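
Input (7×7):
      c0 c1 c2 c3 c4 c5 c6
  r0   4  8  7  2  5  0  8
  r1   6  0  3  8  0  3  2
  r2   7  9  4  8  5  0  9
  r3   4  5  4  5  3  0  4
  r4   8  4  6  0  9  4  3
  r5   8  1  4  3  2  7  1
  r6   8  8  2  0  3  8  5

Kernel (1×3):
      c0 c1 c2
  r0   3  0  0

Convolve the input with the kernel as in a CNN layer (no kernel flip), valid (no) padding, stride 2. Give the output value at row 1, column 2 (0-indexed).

The receptive field on the input at this output position is [5 0 9]. Elementwise product with the kernel and sum: 5·3.

15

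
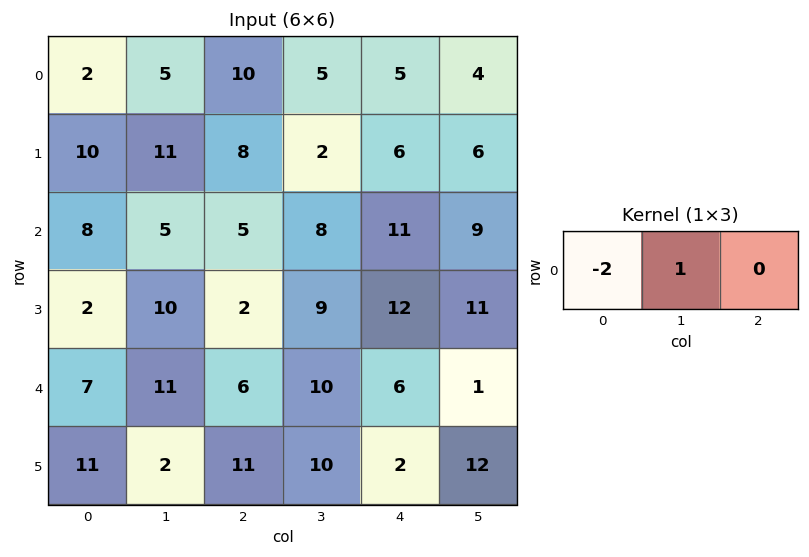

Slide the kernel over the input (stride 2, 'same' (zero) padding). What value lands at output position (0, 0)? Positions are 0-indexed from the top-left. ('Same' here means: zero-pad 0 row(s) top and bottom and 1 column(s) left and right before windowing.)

2

The receptive field on the zero-padded input at this output position is [0 2 5]. Elementwise product with the kernel and sum: 0·-2 + 2·1.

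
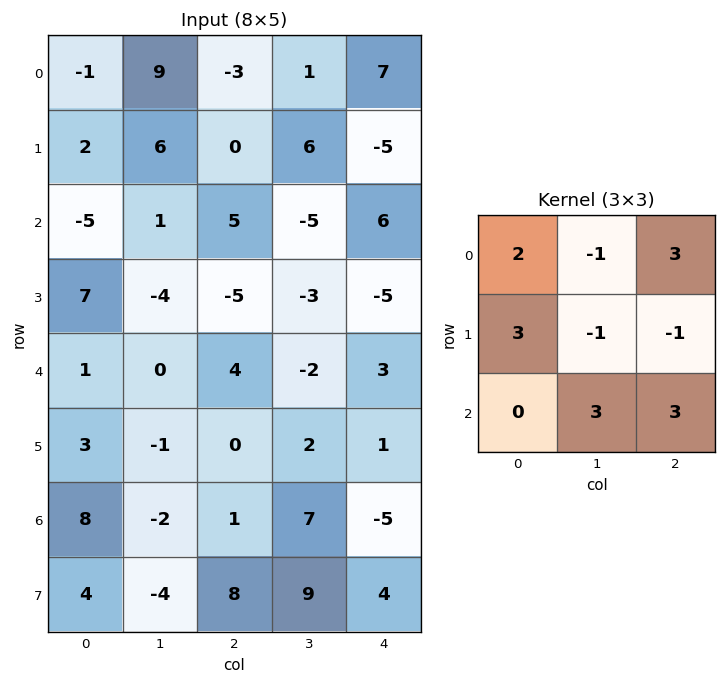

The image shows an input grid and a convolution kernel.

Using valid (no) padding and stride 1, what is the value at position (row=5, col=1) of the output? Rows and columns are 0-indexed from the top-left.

41

The receptive field on the input at this output position is [-1 0 2 / -2 1 7 / -4 8 9]. Elementwise product with the kernel and sum: -1·2 + 0·-1 + 2·3 + -2·3 + 1·-1 + 7·-1 + 8·3 + 9·3.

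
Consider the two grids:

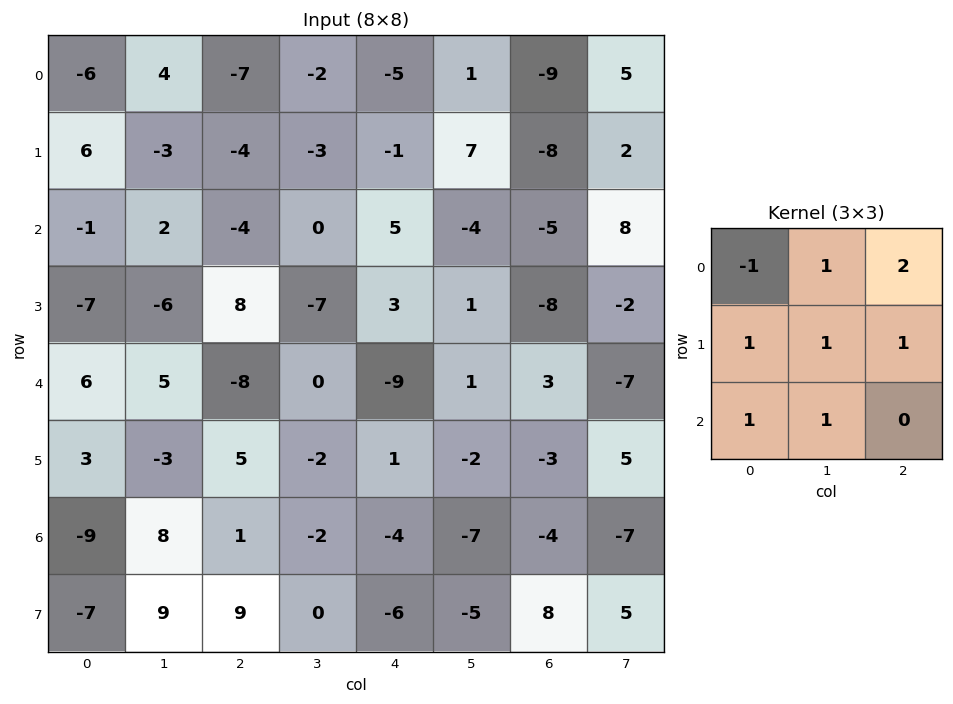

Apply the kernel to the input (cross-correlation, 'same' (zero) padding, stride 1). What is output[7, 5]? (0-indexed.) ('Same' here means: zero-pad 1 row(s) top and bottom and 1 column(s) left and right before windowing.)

The receptive field on the zero-padded input at this output position is [-4 -7 -4 / -6 -5 8 / 0 0 0]. Elementwise product with the kernel and sum: -4·-1 + -7·1 + -4·2 + -6·1 + -5·1 + 8·1 + 0·1 + 0·1.

-14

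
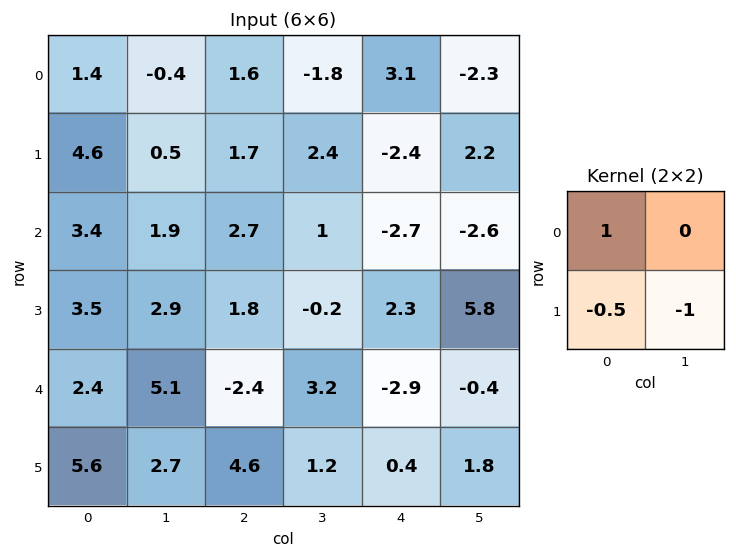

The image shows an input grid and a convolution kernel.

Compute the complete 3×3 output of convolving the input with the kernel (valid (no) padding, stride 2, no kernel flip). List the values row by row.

Output[0,0]: The receptive field on the input at this output position is [1.4 -0.4 / 4.6 0.5]. Elementwise product with the kernel and sum: 1.4·1 + 4.6·-0.5 + 0.5·-1.

-1.4 -1.65 2.1
-1.25 2 -9.65
-3.1 -5.9 -4.9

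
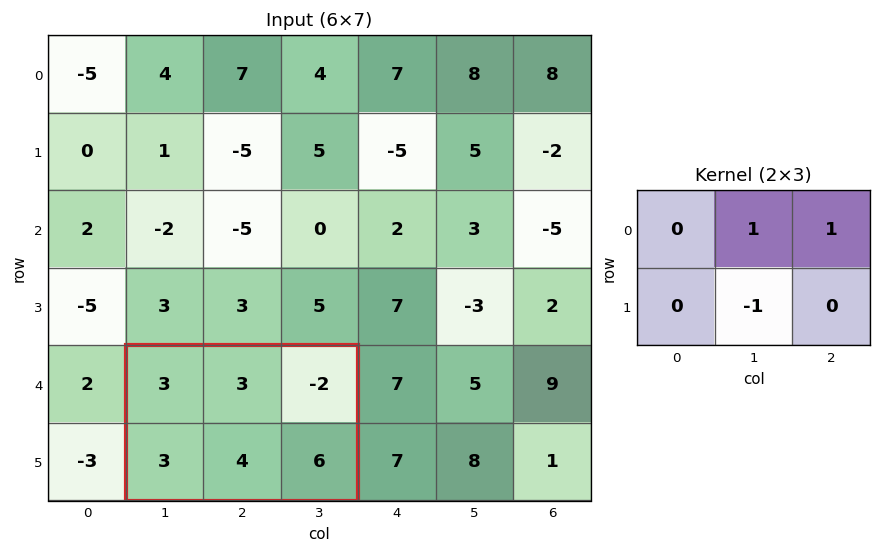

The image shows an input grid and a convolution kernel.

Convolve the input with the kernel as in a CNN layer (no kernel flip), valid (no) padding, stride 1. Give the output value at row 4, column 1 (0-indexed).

-3

The receptive field on the input at this output position is [3 3 -2 / 3 4 6]. Elementwise product with the kernel and sum: 3·1 + -2·1 + 4·-1.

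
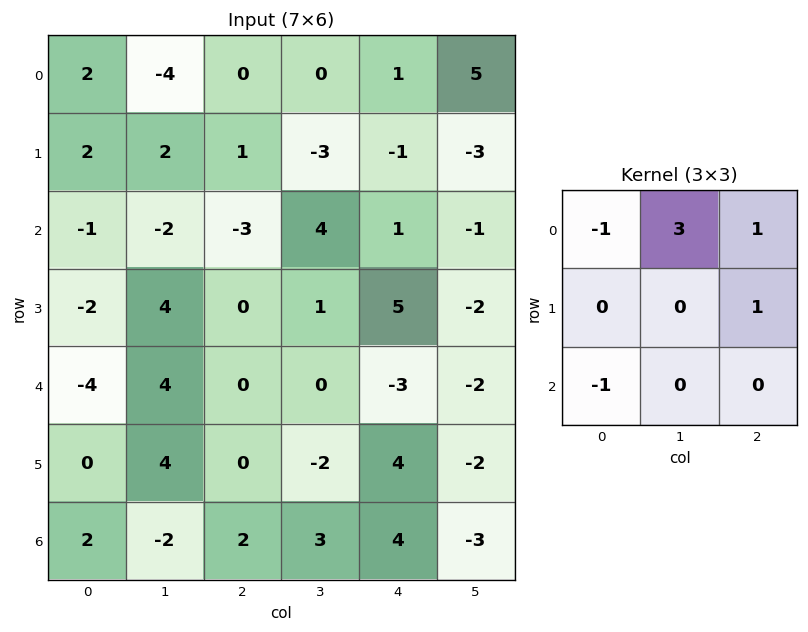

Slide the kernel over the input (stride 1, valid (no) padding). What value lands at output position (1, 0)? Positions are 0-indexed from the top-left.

4

The receptive field on the input at this output position is [2 2 1 / -1 -2 -3 / -2 4 0]. Elementwise product with the kernel and sum: 2·-1 + 2·3 + 1·1 + -3·1 + -2·-1.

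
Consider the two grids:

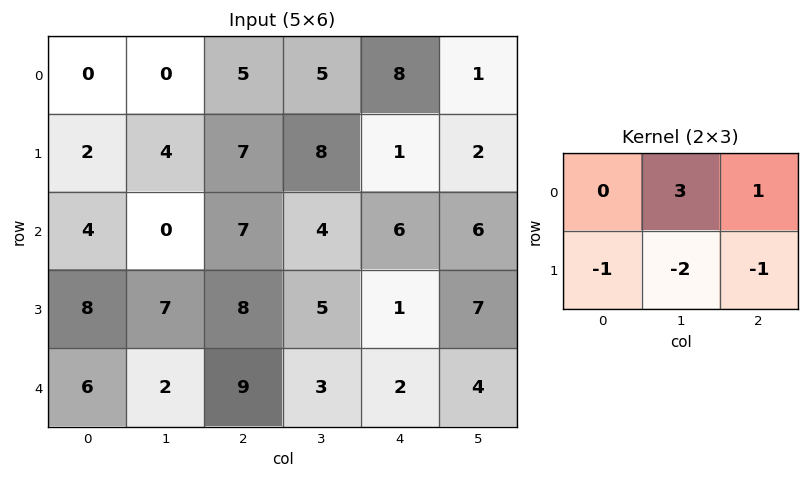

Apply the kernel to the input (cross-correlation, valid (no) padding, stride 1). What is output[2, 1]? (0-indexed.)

The receptive field on the input at this output position is [0 7 4 / 7 8 5]. Elementwise product with the kernel and sum: 7·3 + 4·1 + 7·-1 + 8·-2 + 5·-1.

-3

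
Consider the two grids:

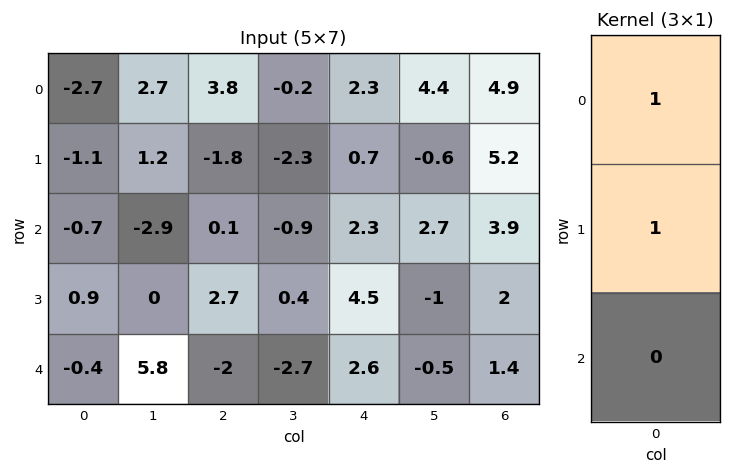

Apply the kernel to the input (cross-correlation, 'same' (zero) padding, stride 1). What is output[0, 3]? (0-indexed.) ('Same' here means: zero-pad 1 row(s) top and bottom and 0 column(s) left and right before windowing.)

-0.2

The receptive field on the zero-padded input at this output position is [0 / -0.2 / -2.3]. Elementwise product with the kernel and sum: 0·1 + -0.2·1.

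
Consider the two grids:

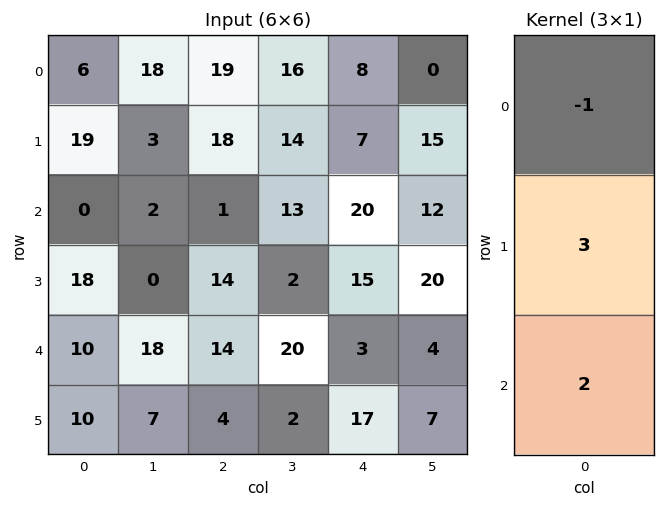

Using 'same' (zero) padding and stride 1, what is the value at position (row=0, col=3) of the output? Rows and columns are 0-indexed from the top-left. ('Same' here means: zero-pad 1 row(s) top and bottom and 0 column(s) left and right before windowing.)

76

The receptive field on the zero-padded input at this output position is [0 / 16 / 14]. Elementwise product with the kernel and sum: 0·-1 + 16·3 + 14·2.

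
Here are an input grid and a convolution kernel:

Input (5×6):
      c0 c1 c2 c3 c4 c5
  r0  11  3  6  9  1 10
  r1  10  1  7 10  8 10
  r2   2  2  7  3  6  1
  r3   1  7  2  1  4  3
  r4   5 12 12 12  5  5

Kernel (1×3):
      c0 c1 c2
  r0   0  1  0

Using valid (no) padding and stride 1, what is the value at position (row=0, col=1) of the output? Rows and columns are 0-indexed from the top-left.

6

The receptive field on the input at this output position is [3 6 9]. Elementwise product with the kernel and sum: 6·1.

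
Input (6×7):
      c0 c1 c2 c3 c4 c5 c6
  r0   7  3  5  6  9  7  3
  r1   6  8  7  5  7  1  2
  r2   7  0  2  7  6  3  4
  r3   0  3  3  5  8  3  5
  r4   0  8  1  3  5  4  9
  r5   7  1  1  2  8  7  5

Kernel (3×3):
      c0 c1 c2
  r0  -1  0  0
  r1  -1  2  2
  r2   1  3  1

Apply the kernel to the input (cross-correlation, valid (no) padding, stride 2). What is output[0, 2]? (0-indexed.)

The receptive field on the input at this output position is [9 7 3 / 7 1 2 / 6 3 4]. Elementwise product with the kernel and sum: 9·-1 + 7·-1 + 1·2 + 2·2 + 6·1 + 3·3 + 4·1.

9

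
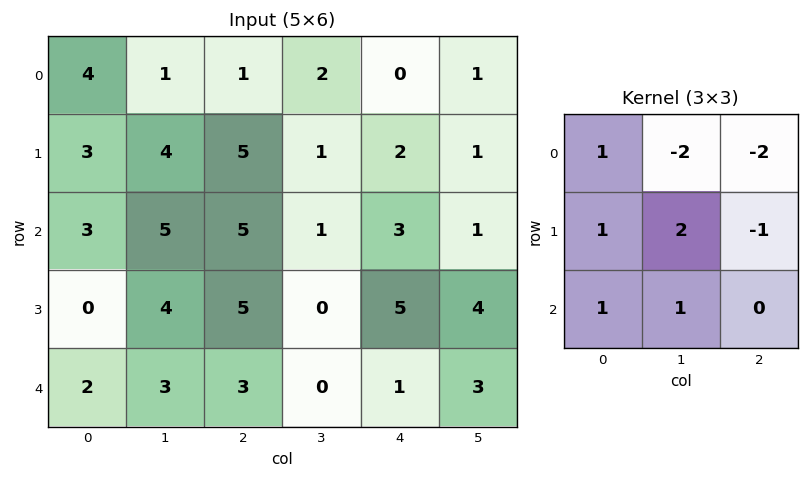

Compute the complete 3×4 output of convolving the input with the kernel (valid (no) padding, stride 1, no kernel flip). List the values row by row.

Output[0,0]: The receptive field on the input at this output position is [4 1 1 / 3 4 5 / 3 5 5]. Elementwise product with the kernel and sum: 4·1 + 1·-2 + 1·-2 + 3·1 + 4·2 + 5·-1 + 3·1 + 5·1.
Output[0,1]: The receptive field on the input at this output position is [1 1 2 / 4 5 1 / 5 5 1]. Elementwise product with the kernel and sum: 1·1 + 1·-2 + 2·-2 + 4·1 + 5·2 + 1·-1 + 5·1 + 5·1.

14 18 8 8
-3 15 8 6
-9 13 0 0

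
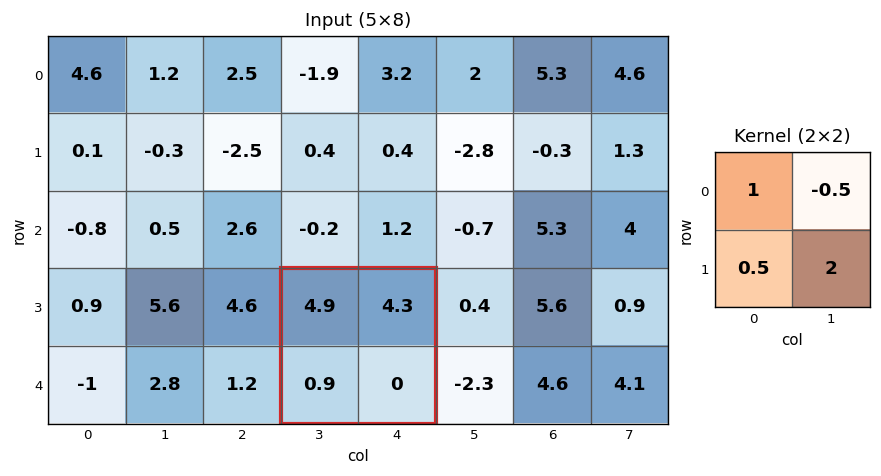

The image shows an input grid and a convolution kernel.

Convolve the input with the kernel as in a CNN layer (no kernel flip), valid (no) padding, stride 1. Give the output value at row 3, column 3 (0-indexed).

The receptive field on the input at this output position is [4.9 4.3 / 0.9 0]. Elementwise product with the kernel and sum: 4.9·1 + 4.3·-0.5 + 0.9·0.5 + 0·2.

3.2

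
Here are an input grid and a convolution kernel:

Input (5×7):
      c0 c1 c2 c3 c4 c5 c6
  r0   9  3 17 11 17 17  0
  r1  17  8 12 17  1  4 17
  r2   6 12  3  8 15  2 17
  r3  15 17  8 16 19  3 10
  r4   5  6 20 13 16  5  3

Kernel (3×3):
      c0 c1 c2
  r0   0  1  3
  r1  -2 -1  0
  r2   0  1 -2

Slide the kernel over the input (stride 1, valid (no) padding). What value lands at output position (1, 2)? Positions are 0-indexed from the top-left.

The receptive field on the input at this output position is [12 17 1 / 3 8 15 / 8 16 19]. Elementwise product with the kernel and sum: 17·1 + 1·3 + 3·-2 + 8·-1 + 16·1 + 19·-2.

-16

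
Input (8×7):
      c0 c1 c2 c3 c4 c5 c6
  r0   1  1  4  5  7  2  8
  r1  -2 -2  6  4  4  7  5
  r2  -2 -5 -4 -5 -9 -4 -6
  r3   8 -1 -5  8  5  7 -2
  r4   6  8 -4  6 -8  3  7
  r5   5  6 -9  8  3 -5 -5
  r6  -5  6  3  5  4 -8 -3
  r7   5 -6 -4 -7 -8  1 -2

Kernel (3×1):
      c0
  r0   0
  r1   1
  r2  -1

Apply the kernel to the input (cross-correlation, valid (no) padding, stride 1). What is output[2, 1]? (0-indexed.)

The receptive field on the input at this output position is [-5 / -1 / 8]. Elementwise product with the kernel and sum: -1·1 + 8·-1.

-9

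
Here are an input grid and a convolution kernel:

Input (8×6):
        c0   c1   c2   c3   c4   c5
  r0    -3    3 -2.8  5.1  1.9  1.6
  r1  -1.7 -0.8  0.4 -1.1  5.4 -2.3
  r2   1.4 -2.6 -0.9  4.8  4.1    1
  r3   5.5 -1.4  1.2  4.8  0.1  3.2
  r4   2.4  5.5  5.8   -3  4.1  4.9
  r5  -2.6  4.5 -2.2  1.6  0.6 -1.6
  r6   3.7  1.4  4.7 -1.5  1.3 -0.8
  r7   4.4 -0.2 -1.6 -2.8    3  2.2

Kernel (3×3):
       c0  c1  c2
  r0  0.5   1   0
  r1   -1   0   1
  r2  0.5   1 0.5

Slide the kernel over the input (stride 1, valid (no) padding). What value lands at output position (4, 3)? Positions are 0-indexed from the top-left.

-0.45

The receptive field on the input at this output position is [-3 4.1 4.9 / 1.6 0.6 -1.6 / -1.5 1.3 -0.8]. Elementwise product with the kernel and sum: -3·0.5 + 4.1·1 + 1.6·-1 + -1.6·1 + -1.5·0.5 + 1.3·1 + -0.8·0.5.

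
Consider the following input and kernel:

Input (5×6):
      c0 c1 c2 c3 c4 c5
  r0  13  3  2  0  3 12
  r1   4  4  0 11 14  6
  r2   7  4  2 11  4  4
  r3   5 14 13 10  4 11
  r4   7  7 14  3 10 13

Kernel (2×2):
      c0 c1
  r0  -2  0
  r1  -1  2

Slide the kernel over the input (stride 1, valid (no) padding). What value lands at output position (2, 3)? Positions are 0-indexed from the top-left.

The receptive field on the input at this output position is [11 4 / 10 4]. Elementwise product with the kernel and sum: 11·-2 + 10·-1 + 4·2.

-24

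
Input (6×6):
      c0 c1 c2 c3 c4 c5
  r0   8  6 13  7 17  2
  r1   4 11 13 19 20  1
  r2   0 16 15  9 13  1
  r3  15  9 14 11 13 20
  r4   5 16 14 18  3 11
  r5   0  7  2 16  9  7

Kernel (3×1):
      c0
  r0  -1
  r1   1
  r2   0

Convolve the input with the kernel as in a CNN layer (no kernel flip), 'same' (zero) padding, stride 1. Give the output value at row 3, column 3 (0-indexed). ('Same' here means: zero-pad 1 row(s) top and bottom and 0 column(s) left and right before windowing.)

The receptive field on the zero-padded input at this output position is [9 / 11 / 18]. Elementwise product with the kernel and sum: 9·-1 + 11·1.

2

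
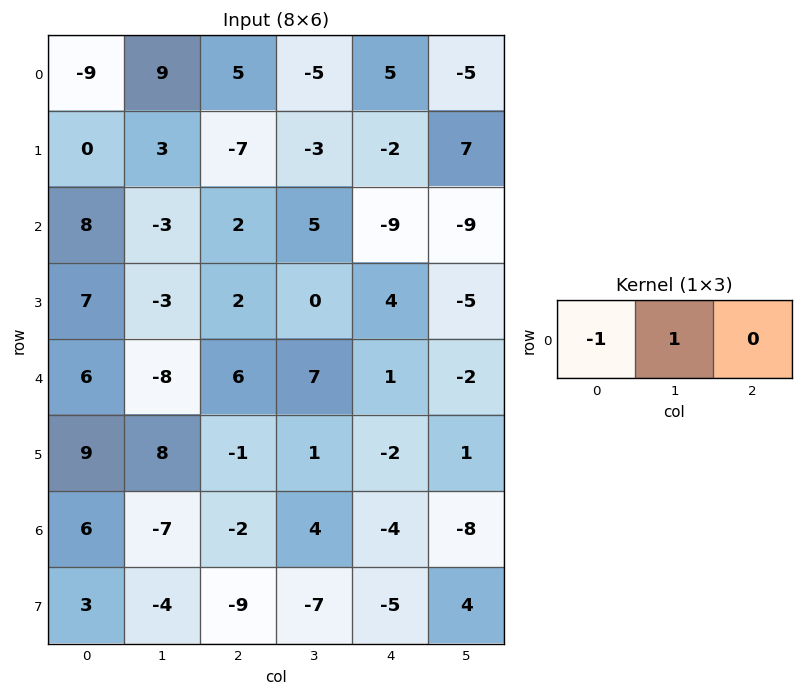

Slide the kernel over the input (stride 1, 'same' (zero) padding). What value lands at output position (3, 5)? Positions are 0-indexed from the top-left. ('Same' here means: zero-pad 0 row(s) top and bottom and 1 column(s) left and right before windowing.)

The receptive field on the zero-padded input at this output position is [4 -5 0]. Elementwise product with the kernel and sum: 4·-1 + -5·1.

-9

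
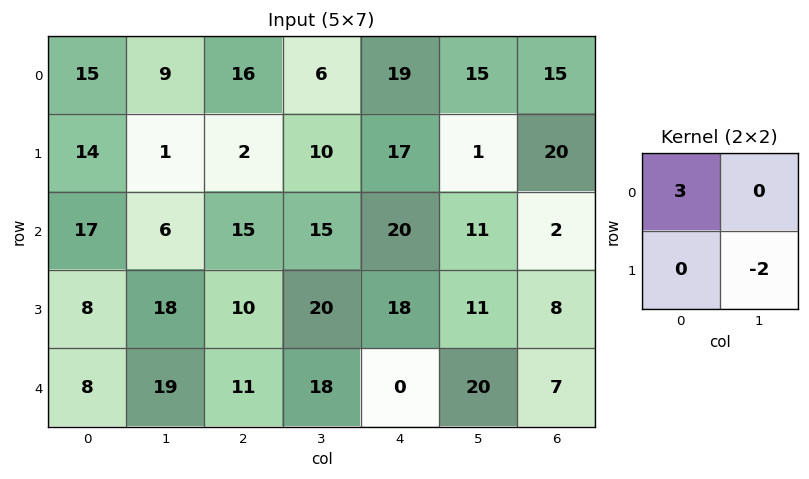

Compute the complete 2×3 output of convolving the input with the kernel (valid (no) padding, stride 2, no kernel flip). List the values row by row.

Output[0,0]: The receptive field on the input at this output position is [15 9 / 14 1]. Elementwise product with the kernel and sum: 15·3 + 1·-2.

43 28 55
15 5 38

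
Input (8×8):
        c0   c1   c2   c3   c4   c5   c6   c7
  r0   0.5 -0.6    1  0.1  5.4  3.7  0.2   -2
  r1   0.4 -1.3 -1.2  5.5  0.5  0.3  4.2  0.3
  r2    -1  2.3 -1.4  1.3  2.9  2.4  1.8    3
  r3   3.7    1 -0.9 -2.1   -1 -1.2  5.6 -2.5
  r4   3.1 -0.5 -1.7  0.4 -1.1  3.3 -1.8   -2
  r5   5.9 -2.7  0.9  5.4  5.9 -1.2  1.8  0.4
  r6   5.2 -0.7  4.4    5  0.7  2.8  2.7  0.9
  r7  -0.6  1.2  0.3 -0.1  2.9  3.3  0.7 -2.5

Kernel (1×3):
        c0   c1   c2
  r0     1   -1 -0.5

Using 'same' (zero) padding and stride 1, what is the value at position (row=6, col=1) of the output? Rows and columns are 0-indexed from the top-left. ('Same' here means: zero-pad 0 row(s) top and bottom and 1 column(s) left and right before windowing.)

3.7

The receptive field on the zero-padded input at this output position is [5.2 -0.7 4.4]. Elementwise product with the kernel and sum: 5.2·1 + -0.7·-1 + 4.4·-0.5.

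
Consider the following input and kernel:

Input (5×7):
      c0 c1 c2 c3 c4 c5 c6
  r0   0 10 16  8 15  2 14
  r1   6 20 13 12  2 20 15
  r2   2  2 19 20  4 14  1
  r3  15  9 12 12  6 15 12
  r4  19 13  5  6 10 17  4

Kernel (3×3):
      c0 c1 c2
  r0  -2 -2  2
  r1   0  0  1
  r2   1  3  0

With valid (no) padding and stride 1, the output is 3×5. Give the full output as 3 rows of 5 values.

Output[0,0]: The receptive field on the input at this output position is [0 10 16 / 6 20 13 / 2 2 19]. Elementwise product with the kernel and sum: 0·-2 + 10·-2 + 16·2 + 13·1 + 2·1 + 2·3.

33 35 63 10 55
35 23 6 56 38
100 38 -41 31 39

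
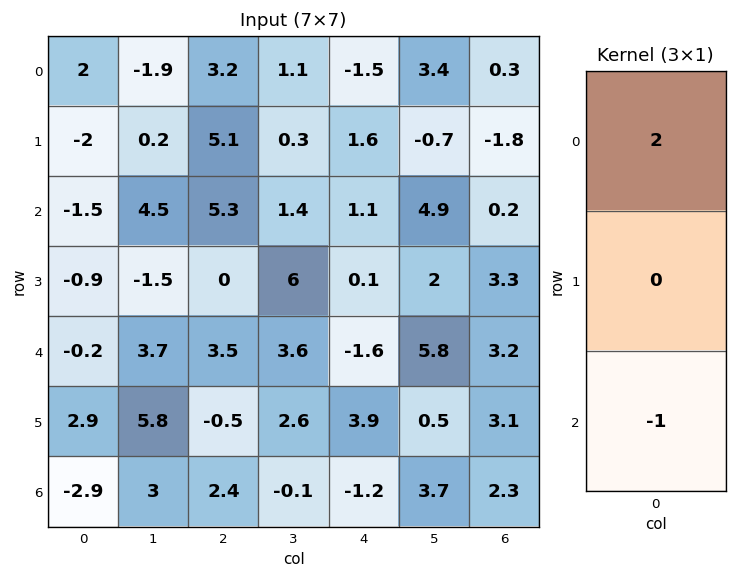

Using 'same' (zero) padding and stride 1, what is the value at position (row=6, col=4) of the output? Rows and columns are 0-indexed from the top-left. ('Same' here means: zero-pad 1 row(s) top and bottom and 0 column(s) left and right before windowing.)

7.8

The receptive field on the zero-padded input at this output position is [3.9 / -1.2 / 0]. Elementwise product with the kernel and sum: 3.9·2 + 0·-1.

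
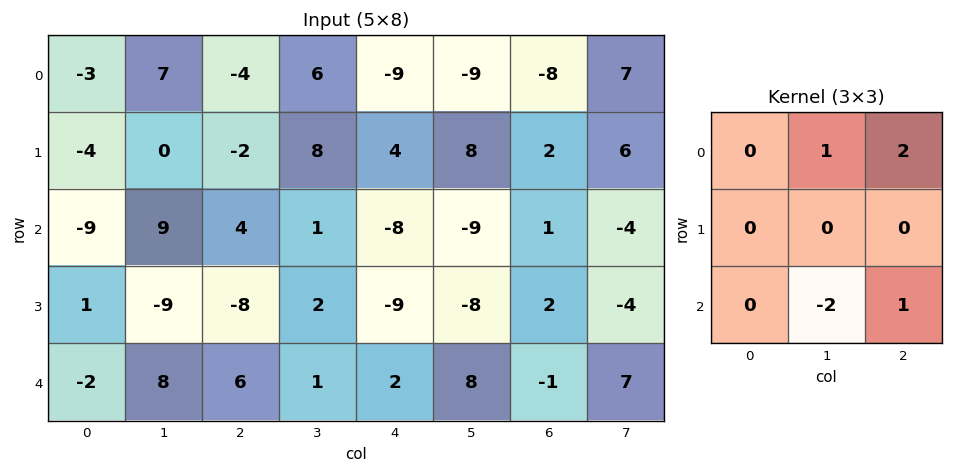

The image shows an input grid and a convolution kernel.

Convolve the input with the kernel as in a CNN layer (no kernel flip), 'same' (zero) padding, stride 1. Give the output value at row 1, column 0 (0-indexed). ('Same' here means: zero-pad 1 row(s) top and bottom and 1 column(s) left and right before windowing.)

The receptive field on the zero-padded input at this output position is [0 -3 7 / 0 -4 0 / 0 -9 9]. Elementwise product with the kernel and sum: -3·1 + 7·2 + -9·-2 + 9·1.

38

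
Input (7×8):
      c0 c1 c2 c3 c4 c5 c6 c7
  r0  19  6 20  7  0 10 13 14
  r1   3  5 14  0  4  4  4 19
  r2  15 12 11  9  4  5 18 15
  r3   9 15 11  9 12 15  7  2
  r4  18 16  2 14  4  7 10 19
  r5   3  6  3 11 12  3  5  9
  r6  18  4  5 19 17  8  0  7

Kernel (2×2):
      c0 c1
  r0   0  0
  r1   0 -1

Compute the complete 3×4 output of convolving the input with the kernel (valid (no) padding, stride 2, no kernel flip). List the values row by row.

-5 0 -4 -19
-15 -9 -15 -2
-6 -11 -3 -9

Output[0,0]: The receptive field on the input at this output position is [19 6 / 3 5]. Elementwise product with the kernel and sum: 5·-1.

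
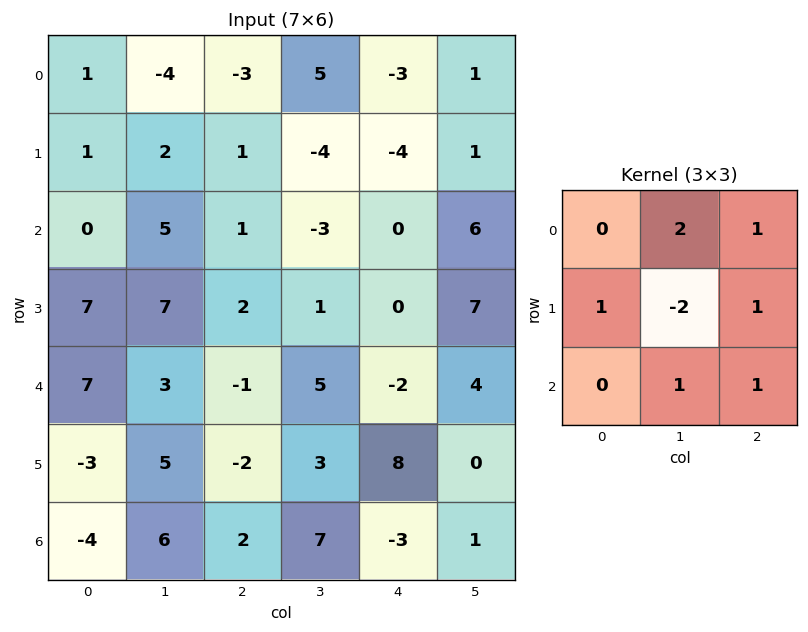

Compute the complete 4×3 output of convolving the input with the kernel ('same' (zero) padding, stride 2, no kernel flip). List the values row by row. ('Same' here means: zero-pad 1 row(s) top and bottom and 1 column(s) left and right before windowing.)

-3 4 9
23 1 3
12 16 28
13 8 30

Output[0,0]: The receptive field on the zero-padded input at this output position is [0 0 0 / 0 1 -4 / 0 1 2]. Elementwise product with the kernel and sum: 0·2 + 0·1 + 0·1 + 1·-2 + -4·1 + 1·1 + 2·1.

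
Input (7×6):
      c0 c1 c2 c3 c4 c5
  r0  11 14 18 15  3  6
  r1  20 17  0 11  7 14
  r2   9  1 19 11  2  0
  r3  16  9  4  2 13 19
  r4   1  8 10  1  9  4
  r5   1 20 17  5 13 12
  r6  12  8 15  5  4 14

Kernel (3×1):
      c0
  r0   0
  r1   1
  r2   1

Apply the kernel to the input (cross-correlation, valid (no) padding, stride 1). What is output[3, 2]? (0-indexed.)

27

The receptive field on the input at this output position is [4 / 10 / 17]. Elementwise product with the kernel and sum: 10·1 + 17·1.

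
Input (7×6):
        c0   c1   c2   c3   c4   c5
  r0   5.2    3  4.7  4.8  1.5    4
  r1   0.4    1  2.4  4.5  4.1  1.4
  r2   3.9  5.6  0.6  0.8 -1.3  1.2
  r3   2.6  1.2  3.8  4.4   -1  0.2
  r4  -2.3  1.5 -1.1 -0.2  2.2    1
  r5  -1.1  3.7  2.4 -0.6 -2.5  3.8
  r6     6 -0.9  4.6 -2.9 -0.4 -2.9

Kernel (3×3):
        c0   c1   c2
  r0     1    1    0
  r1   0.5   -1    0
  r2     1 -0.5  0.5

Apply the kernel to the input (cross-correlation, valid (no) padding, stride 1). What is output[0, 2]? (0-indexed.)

5.75

The receptive field on the input at this output position is [4.7 4.8 1.5 / 2.4 4.5 4.1 / 0.6 0.8 -1.3]. Elementwise product with the kernel and sum: 4.7·1 + 4.8·1 + 2.4·0.5 + 4.5·-1 + 0.6·1 + 0.8·-0.5 + -1.3·0.5.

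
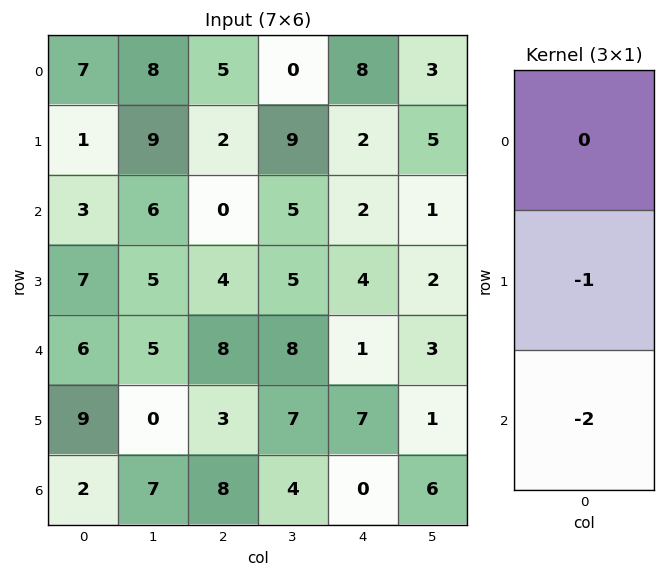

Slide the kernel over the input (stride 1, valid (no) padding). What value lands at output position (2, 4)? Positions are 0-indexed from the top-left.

The receptive field on the input at this output position is [2 / 4 / 1]. Elementwise product with the kernel and sum: 4·-1 + 1·-2.

-6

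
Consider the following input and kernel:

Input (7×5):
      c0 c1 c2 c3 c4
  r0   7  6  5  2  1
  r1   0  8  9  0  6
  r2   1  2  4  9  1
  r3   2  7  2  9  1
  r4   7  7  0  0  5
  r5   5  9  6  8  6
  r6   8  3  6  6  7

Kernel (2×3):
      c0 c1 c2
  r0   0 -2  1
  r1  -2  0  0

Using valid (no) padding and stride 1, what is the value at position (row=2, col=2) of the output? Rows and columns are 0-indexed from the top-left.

The receptive field on the input at this output position is [4 9 1 / 2 9 1]. Elementwise product with the kernel and sum: 9·-2 + 1·1 + 2·-2.

-21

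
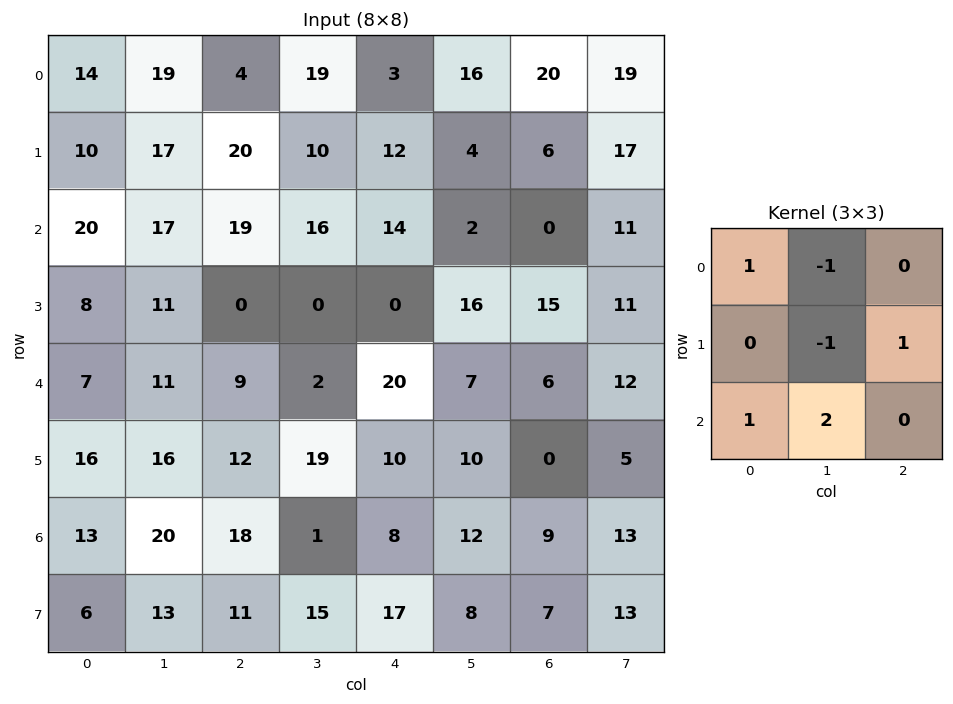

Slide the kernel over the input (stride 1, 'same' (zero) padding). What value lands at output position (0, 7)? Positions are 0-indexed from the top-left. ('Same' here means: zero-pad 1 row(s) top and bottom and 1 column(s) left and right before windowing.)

The receptive field on the zero-padded input at this output position is [0 0 0 / 20 19 0 / 6 17 0]. Elementwise product with the kernel and sum: 0·1 + 0·-1 + 19·-1 + 0·1 + 6·1 + 17·2.

21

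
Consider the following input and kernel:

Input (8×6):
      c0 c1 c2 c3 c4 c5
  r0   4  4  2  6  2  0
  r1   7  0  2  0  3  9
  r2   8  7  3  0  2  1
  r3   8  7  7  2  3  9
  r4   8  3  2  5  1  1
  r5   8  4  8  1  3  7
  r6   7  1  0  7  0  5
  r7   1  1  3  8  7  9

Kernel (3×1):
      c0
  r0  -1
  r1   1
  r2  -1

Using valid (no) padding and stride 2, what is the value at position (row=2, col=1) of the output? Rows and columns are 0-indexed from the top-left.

The receptive field on the input at this output position is [2 / 8 / 0]. Elementwise product with the kernel and sum: 2·-1 + 8·1 + 0·-1.

6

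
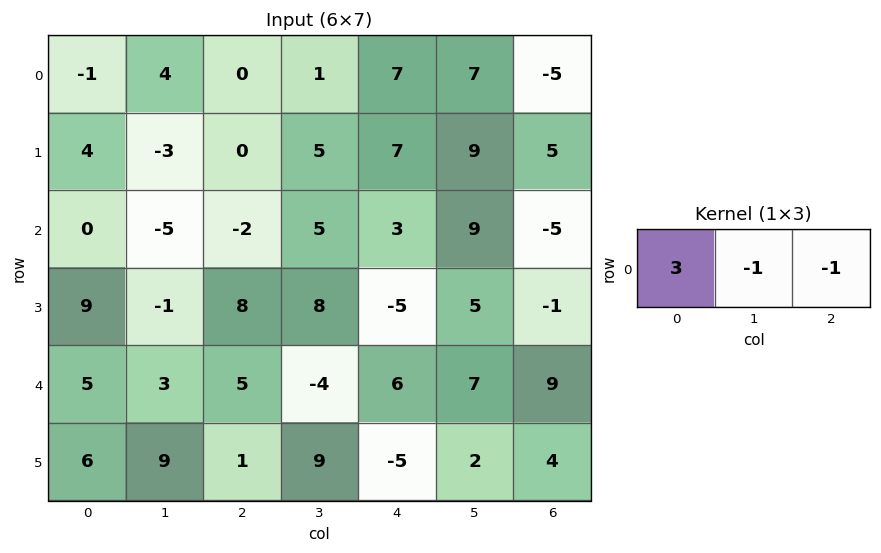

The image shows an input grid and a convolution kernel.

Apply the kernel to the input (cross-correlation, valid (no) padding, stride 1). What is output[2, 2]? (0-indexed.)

-14

The receptive field on the input at this output position is [-2 5 3]. Elementwise product with the kernel and sum: -2·3 + 5·-1 + 3·-1.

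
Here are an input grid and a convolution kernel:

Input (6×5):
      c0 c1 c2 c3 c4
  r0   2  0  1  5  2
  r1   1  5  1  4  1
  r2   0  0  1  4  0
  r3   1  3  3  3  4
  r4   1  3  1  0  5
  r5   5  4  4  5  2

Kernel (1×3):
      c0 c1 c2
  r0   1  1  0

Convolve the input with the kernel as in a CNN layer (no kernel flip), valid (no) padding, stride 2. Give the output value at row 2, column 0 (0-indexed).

4

The receptive field on the input at this output position is [1 3 1]. Elementwise product with the kernel and sum: 1·1 + 3·1.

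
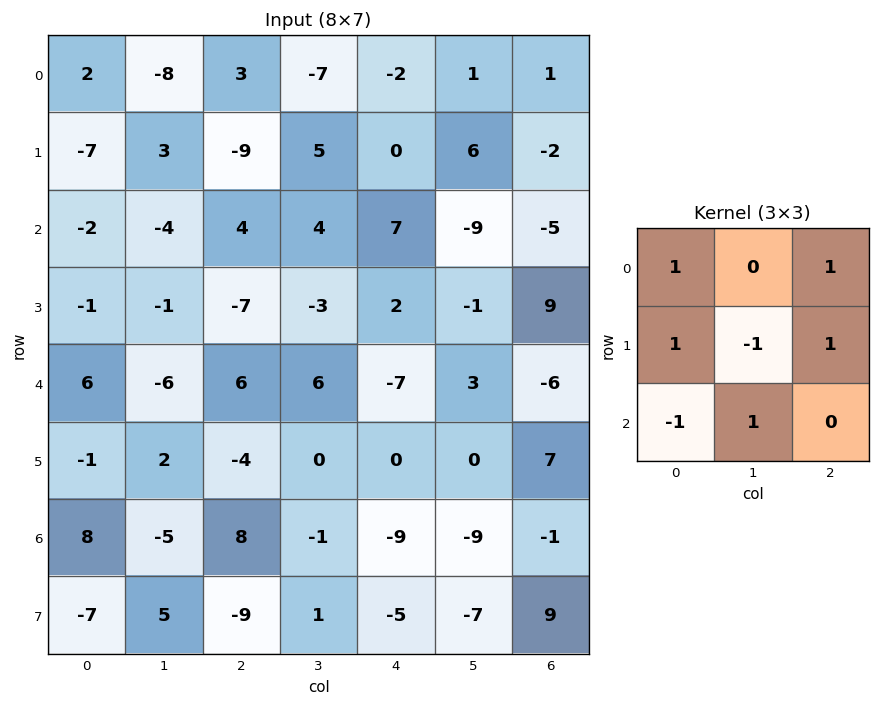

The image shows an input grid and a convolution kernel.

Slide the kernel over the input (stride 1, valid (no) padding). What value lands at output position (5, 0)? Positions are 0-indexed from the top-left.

28

The receptive field on the input at this output position is [-1 2 -4 / 8 -5 8 / -7 5 -9]. Elementwise product with the kernel and sum: -1·1 + -4·1 + 8·1 + -5·-1 + 8·1 + -7·-1 + 5·1.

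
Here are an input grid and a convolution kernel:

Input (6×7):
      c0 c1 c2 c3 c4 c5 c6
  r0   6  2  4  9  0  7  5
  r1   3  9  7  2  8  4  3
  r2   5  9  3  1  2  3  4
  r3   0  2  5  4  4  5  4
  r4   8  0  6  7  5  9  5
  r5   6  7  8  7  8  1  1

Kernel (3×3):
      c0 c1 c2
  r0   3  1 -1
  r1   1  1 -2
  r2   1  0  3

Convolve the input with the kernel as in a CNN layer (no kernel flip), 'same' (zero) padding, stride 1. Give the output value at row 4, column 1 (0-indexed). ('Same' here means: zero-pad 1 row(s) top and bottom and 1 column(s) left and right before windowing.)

23

The receptive field on the zero-padded input at this output position is [0 2 5 / 8 0 6 / 6 7 8]. Elementwise product with the kernel and sum: 0·3 + 2·1 + 5·-1 + 8·1 + 0·1 + 6·-2 + 6·1 + 8·3.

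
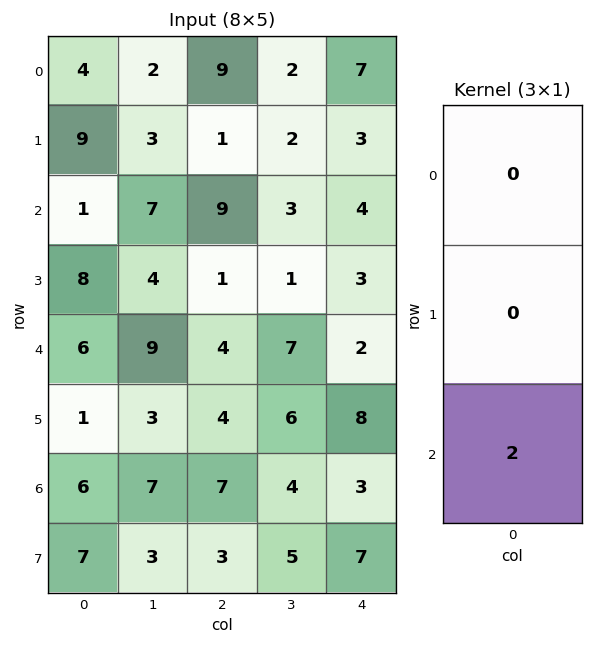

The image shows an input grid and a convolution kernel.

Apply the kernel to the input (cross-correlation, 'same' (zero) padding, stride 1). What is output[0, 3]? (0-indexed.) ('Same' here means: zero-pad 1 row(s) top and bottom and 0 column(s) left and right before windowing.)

The receptive field on the zero-padded input at this output position is [0 / 2 / 2]. Elementwise product with the kernel and sum: 2·2.

4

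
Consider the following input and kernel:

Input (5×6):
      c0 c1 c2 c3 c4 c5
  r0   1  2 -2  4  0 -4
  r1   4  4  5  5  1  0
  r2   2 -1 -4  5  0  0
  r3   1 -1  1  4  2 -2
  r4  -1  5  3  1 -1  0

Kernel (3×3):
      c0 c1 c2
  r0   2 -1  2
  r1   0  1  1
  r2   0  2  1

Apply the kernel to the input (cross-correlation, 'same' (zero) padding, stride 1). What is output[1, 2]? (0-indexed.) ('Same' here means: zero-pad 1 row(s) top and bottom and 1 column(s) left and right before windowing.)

21

The receptive field on the zero-padded input at this output position is [2 -2 4 / 4 5 5 / -1 -4 5]. Elementwise product with the kernel and sum: 2·2 + -2·-1 + 4·2 + 5·1 + 5·1 + -4·2 + 5·1.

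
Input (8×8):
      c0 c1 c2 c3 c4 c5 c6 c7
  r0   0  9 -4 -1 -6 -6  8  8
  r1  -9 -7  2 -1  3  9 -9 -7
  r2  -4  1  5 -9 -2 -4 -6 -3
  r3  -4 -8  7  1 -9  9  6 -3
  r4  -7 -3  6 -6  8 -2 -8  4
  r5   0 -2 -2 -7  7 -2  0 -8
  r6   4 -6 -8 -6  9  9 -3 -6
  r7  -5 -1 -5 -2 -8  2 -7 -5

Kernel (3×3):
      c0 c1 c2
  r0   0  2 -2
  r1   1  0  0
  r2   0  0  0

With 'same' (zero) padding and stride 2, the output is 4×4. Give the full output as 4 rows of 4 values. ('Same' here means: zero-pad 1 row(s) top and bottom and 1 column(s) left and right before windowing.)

0 9 -1 -6
-4 7 -21 -8
8 9 -42 16
4 4 12 25

Output[0,0]: The receptive field on the zero-padded input at this output position is [0 0 0 / 0 0 9 / 0 -9 -7]. Elementwise product with the kernel and sum: 0·2 + 0·-2 + 0·1.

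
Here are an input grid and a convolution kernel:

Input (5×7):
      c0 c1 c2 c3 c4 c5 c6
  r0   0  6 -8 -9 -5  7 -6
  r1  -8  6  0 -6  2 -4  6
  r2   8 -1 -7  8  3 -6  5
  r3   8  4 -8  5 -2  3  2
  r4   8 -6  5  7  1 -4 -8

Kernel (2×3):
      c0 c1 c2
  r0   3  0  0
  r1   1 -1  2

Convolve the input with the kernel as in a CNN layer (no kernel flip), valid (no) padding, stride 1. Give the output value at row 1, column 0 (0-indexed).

-29

The receptive field on the input at this output position is [-8 6 0 / 8 -1 -7]. Elementwise product with the kernel and sum: -8·3 + 8·1 + -1·-1 + -7·2.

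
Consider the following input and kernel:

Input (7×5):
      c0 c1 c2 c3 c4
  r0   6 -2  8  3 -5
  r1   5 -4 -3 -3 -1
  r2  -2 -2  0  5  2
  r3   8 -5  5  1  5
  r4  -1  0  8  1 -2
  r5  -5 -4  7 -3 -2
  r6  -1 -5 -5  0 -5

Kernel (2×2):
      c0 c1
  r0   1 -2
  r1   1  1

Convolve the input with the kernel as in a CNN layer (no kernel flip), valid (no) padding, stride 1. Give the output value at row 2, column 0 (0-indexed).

The receptive field on the input at this output position is [-2 -2 / 8 -5]. Elementwise product with the kernel and sum: -2·1 + -2·-2 + 8·1 + -5·1.

5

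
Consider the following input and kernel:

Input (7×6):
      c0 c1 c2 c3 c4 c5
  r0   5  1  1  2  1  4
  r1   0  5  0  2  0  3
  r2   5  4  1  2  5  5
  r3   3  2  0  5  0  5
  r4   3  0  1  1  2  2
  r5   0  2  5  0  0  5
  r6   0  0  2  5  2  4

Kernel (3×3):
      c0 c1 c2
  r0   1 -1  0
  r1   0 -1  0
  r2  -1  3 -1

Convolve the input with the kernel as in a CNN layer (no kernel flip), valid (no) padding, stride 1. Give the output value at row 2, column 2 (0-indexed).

The receptive field on the input at this output position is [1 2 5 / 0 5 0 / 1 1 2]. Elementwise product with the kernel and sum: 1·1 + 2·-1 + 5·-1 + 1·-1 + 1·3 + 2·-1.

-6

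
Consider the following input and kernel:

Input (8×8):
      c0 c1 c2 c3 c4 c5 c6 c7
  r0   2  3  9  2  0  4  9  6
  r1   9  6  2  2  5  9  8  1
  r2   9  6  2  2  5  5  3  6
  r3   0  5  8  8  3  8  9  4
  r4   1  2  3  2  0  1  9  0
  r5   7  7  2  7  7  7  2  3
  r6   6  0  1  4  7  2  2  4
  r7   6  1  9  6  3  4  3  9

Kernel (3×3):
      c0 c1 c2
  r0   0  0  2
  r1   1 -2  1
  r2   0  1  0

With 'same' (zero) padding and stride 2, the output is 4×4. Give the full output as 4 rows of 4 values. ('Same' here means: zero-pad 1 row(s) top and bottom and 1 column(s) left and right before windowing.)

Output[0,0]: The receptive field on the zero-padded input at this output position is [0 0 0 / 0 2 3 / 0 9 6]. Elementwise product with the kernel and sum: 0·2 + 0·1 + 2·-2 + 3·1 + 9·1.
Output[0,1]: The receptive field on the zero-padded input at this output position is [0 0 0 / 3 9 2 / 6 2 2]. Elementwise product with the kernel and sum: 0·2 + 3·1 + 9·-2 + 2·1 + 2·1.

8 -11 11 0
0 16 18 16
17 16 26 -7
8 25 9 11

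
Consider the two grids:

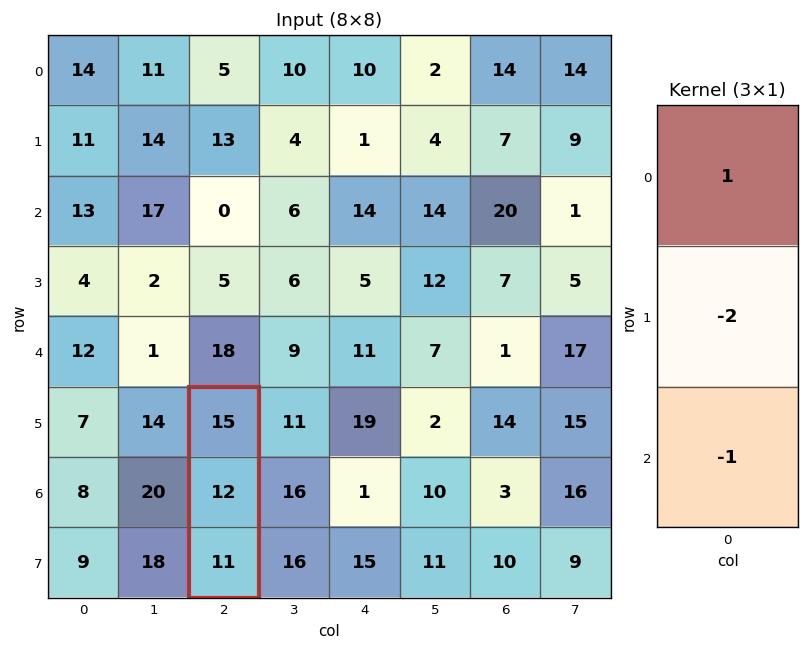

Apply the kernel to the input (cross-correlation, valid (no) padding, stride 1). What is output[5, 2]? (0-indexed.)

-20

The receptive field on the input at this output position is [15 / 12 / 11]. Elementwise product with the kernel and sum: 15·1 + 12·-2 + 11·-1.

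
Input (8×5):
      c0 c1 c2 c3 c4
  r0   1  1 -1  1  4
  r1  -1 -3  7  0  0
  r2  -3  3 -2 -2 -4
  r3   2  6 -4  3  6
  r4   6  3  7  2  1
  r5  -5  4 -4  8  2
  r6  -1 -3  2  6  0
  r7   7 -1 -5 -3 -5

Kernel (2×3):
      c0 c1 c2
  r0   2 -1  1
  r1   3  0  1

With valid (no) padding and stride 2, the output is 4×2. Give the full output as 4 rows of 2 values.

4 22
-9 -12
-3 3
19 -22

Output[0,0]: The receptive field on the input at this output position is [1 1 -1 / -1 -3 7]. Elementwise product with the kernel and sum: 1·2 + 1·-1 + -1·1 + -1·3 + 7·1.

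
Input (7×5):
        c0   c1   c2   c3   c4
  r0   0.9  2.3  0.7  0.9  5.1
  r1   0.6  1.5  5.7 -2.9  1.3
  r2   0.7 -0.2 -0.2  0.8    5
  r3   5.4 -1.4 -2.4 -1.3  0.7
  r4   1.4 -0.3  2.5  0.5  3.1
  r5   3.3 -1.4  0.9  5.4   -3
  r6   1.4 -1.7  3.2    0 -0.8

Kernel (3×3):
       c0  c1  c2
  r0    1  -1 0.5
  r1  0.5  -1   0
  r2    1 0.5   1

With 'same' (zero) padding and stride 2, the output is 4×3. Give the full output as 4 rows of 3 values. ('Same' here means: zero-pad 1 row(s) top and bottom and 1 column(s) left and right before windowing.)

0.9 1.9 -6.9
0.75 -9.45 -9.75
-7.25 2.15 -0.95
-5.4 -3.65 9.2

Output[0,0]: The receptive field on the zero-padded input at this output position is [0 0 0 / 0 0.9 2.3 / 0 0.6 1.5]. Elementwise product with the kernel and sum: 0·1 + 0·-1 + 0·0.5 + 0·0.5 + 0.9·-1 + 0·1 + 0.6·0.5 + 1.5·1.
Output[0,1]: The receptive field on the zero-padded input at this output position is [0 0 0 / 2.3 0.7 0.9 / 1.5 5.7 -2.9]. Elementwise product with the kernel and sum: 0·1 + 0·-1 + 0·0.5 + 2.3·0.5 + 0.7·-1 + 1.5·1 + 5.7·0.5 + -2.9·1.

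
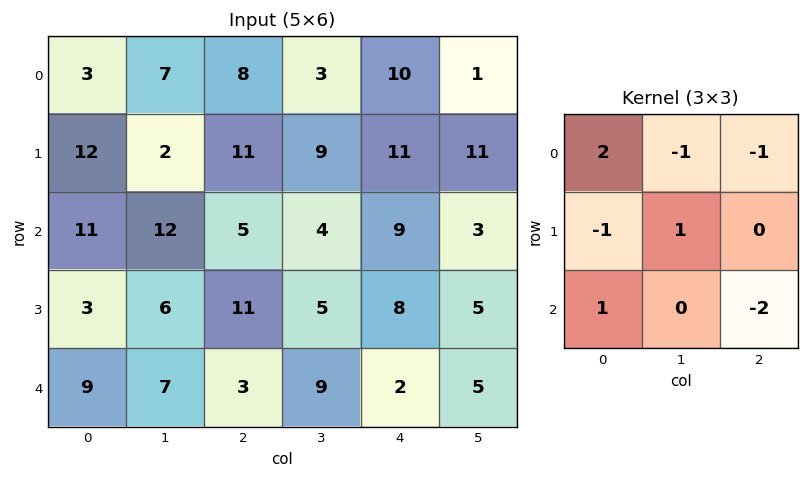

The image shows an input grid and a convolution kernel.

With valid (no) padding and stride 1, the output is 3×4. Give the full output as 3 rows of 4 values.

Output[0,0]: The receptive field on the input at this output position is [3 7 8 / 12 2 11 / 11 12 5]. Elementwise product with the kernel and sum: 3·2 + 7·-1 + 8·-1 + 12·-1 + 2·1 + 11·1 + 5·-2.
Output[0,1]: The receptive field on the input at this output position is [7 8 3 / 2 11 9 / 12 5 4]. Elementwise product with the kernel and sum: 7·2 + 8·-1 + 3·-1 + 2·-1 + 11·1 + 12·1 + 4·-2.

-18 16 -12 -5
-7 -27 -4 -4
11 9 -10 -2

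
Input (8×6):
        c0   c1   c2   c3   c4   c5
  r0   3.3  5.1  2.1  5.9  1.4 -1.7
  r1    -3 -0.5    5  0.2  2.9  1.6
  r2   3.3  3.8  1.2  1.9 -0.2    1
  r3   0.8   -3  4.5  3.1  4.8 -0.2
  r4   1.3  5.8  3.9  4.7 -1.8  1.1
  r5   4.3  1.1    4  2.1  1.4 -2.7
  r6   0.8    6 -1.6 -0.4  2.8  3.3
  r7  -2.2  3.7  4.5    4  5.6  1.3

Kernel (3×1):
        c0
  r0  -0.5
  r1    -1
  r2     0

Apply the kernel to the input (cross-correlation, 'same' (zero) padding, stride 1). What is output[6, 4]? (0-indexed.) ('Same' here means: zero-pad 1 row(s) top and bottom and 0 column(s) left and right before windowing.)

-3.5

The receptive field on the zero-padded input at this output position is [1.4 / 2.8 / 5.6]. Elementwise product with the kernel and sum: 1.4·-0.5 + 2.8·-1.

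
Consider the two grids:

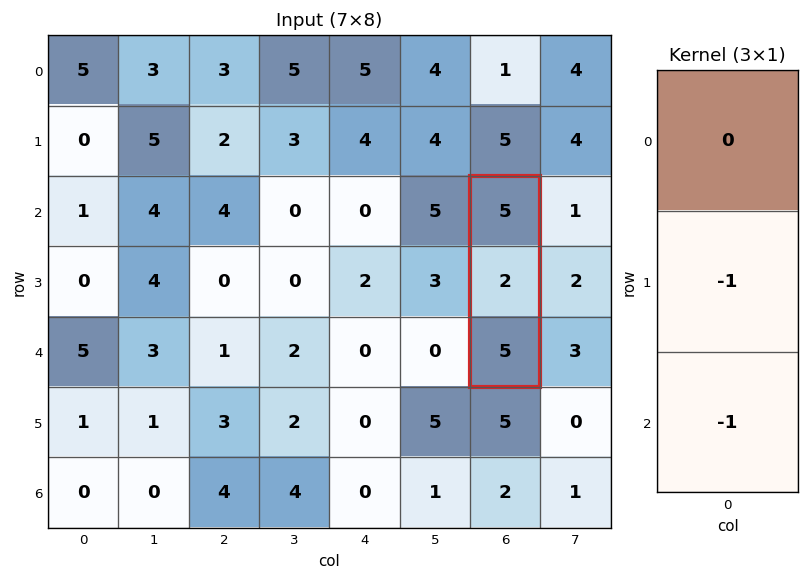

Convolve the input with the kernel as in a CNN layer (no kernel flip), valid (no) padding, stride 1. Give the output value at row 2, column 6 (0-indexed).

-7

The receptive field on the input at this output position is [5 / 2 / 5]. Elementwise product with the kernel and sum: 2·-1 + 5·-1.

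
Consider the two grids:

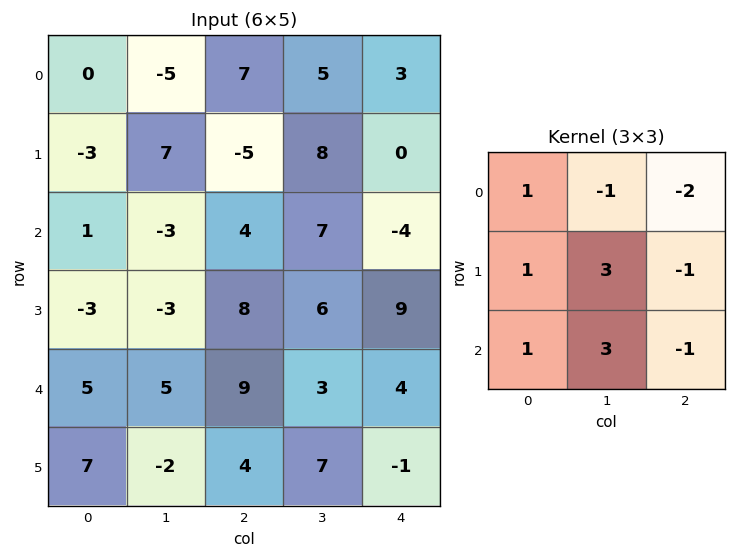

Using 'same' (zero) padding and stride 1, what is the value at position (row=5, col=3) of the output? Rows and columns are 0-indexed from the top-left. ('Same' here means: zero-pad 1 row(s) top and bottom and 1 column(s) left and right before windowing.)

The receptive field on the zero-padded input at this output position is [9 3 4 / 4 7 -1 / 0 0 0]. Elementwise product with the kernel and sum: 9·1 + 3·-1 + 4·-2 + 4·1 + 7·3 + -1·-1 + 0·1 + 0·3 + 0·-1.

24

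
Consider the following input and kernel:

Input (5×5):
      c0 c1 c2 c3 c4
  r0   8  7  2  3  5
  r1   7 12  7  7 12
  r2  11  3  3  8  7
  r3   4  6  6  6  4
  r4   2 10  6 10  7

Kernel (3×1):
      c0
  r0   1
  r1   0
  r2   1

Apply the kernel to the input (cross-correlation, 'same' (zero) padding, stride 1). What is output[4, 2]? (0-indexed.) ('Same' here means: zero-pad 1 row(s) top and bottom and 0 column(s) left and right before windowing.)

6

The receptive field on the zero-padded input at this output position is [6 / 6 / 0]. Elementwise product with the kernel and sum: 6·1 + 0·1.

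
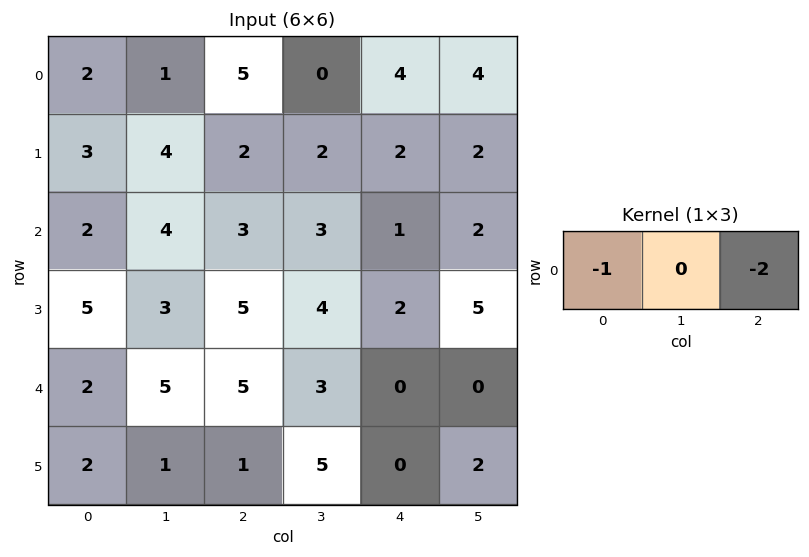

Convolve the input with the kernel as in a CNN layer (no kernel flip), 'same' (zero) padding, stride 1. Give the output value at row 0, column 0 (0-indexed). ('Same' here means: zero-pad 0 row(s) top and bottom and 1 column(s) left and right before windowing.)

The receptive field on the zero-padded input at this output position is [0 2 1]. Elementwise product with the kernel and sum: 0·-1 + 1·-2.

-2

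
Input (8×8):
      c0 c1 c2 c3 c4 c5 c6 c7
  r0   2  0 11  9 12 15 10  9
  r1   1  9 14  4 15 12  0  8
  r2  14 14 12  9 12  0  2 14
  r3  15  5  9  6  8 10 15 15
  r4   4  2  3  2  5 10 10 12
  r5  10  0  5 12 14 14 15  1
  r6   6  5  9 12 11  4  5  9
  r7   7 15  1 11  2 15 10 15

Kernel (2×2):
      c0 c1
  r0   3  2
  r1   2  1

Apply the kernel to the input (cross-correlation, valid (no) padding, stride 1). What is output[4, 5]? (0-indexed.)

93

The receptive field on the input at this output position is [10 10 / 14 15]. Elementwise product with the kernel and sum: 10·3 + 10·2 + 14·2 + 15·1.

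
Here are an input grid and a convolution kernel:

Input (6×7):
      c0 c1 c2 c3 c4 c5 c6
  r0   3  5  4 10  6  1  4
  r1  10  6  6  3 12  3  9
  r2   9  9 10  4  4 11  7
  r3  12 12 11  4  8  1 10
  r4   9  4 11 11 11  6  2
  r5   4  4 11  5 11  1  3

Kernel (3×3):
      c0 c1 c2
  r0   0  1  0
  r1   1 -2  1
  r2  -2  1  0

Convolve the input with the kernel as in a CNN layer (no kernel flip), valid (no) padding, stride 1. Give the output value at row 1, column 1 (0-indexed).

The receptive field on the input at this output position is [6 6 3 / 9 10 4 / 12 11 4]. Elementwise product with the kernel and sum: 6·1 + 9·1 + 10·-2 + 4·1 + 12·-2 + 11·1.

-14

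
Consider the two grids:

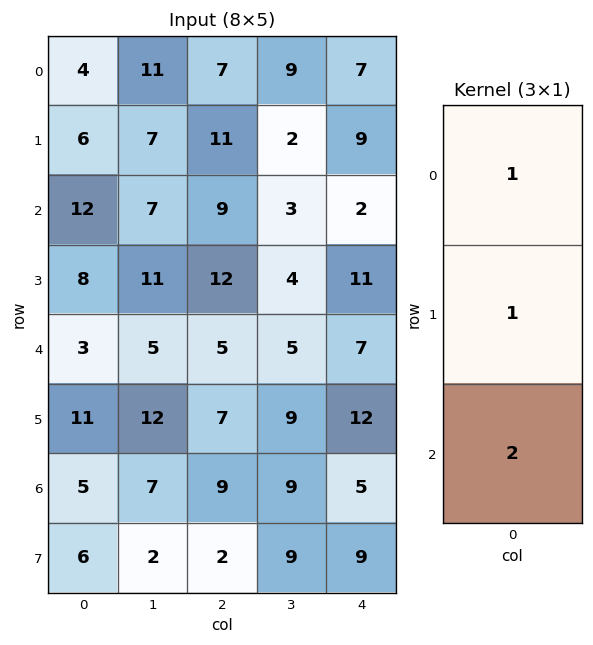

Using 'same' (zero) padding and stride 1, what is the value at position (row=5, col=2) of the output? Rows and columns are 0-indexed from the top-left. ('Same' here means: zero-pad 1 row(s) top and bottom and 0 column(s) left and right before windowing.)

30

The receptive field on the zero-padded input at this output position is [5 / 7 / 9]. Elementwise product with the kernel and sum: 5·1 + 7·1 + 9·2.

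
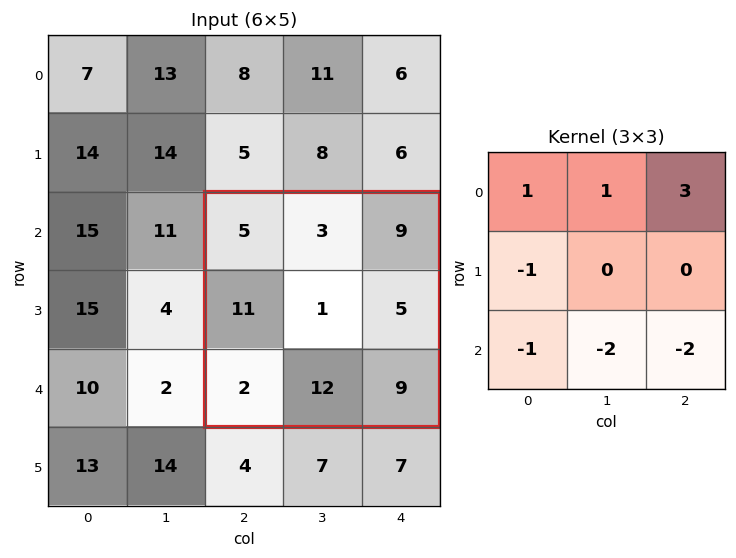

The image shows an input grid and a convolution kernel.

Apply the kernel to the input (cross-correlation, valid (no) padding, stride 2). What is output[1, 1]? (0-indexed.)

The receptive field on the input at this output position is [5 3 9 / 11 1 5 / 2 12 9]. Elementwise product with the kernel and sum: 5·1 + 3·1 + 9·3 + 11·-1 + 2·-1 + 12·-2 + 9·-2.

-20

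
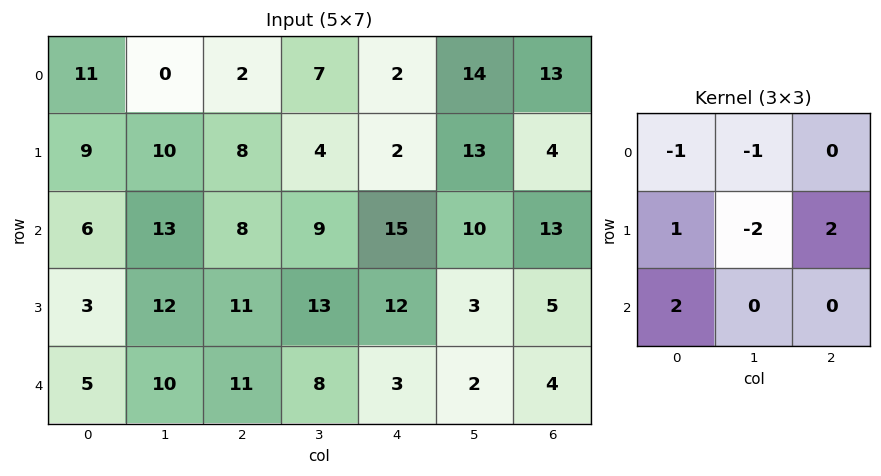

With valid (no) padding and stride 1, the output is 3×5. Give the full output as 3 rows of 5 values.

Output[0,0]: The receptive field on the input at this output position is [11 0 2 / 9 10 8 / 6 13 8]. Elementwise product with the kernel and sum: 11·-1 + 0·-1 + 9·1 + 10·-2 + 8·2 + 6·2.

6 26 11 35 -2
-17 21 30 19 30
-8 15 14 -13 -3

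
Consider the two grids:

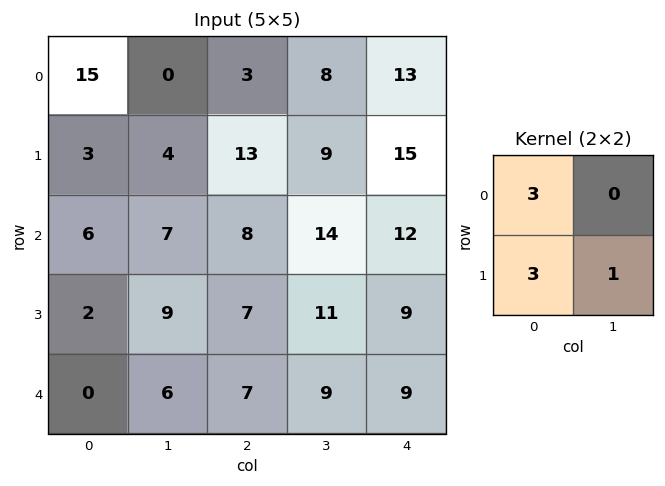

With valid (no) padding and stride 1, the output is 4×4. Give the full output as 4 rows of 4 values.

Output[0,0]: The receptive field on the input at this output position is [15 0 / 3 4]. Elementwise product with the kernel and sum: 15·3 + 3·3 + 4·1.

58 25 57 66
34 41 77 81
33 55 56 84
12 52 51 69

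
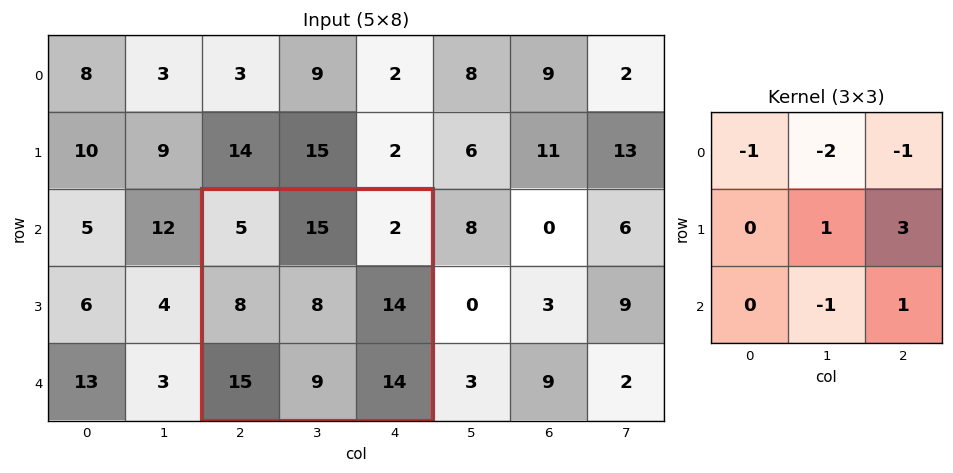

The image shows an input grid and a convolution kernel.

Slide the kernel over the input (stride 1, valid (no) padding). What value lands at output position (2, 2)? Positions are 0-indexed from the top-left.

18

The receptive field on the input at this output position is [5 15 2 / 8 8 14 / 15 9 14]. Elementwise product with the kernel and sum: 5·-1 + 15·-2 + 2·-1 + 8·1 + 14·3 + 9·-1 + 14·1.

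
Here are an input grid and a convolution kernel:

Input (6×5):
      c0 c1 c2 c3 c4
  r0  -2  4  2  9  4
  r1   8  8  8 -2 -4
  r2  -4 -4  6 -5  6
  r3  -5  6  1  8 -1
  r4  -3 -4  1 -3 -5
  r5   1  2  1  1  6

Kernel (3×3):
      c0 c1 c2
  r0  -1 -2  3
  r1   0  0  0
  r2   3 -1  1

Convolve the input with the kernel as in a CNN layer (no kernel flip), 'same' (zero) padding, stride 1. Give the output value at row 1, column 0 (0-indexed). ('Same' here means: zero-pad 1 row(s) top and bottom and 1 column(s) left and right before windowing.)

The receptive field on the zero-padded input at this output position is [0 -2 4 / 0 8 8 / 0 -4 -4]. Elementwise product with the kernel and sum: 0·-1 + -2·-2 + 4·3 + 0·3 + -4·-1 + -4·1.

16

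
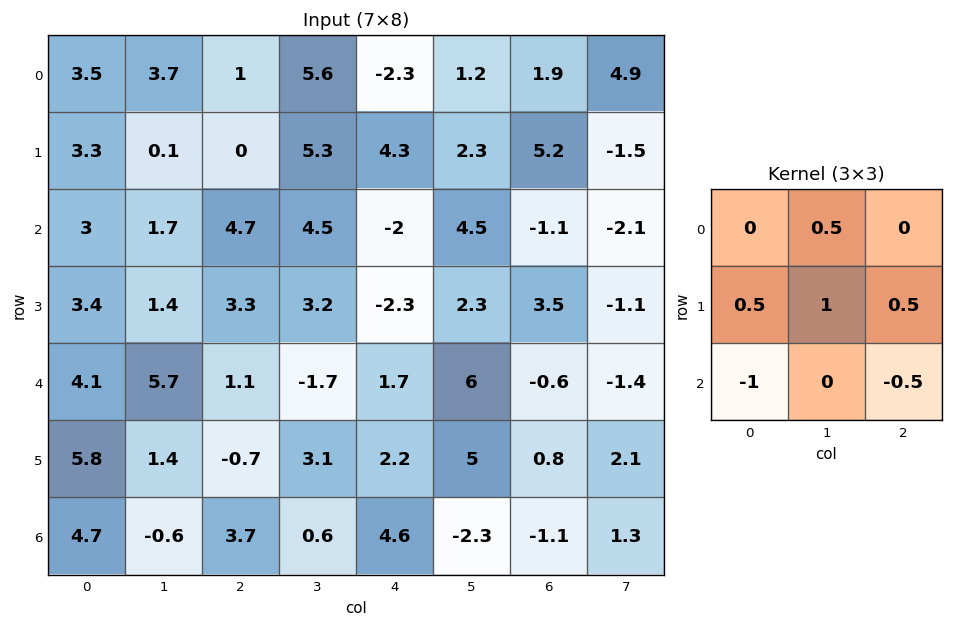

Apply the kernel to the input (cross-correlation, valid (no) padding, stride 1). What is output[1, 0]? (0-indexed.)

The receptive field on the input at this output position is [3.3 0.1 0 / 3 1.7 4.7 / 3.4 1.4 3.3]. Elementwise product with the kernel and sum: 0.1·0.5 + 3·0.5 + 1.7·1 + 4.7·0.5 + 3.4·-1 + 3.3·-0.5.

0.55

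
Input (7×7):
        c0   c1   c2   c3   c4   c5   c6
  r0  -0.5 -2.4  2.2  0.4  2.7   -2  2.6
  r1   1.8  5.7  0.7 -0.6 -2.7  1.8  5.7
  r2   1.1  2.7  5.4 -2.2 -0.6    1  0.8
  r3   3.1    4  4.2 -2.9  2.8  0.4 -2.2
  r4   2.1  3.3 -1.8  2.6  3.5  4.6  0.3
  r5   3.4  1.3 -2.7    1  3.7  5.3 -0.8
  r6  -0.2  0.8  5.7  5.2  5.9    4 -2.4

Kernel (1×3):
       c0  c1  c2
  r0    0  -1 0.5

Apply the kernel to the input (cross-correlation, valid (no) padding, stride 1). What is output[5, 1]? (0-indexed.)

3.2

The receptive field on the input at this output position is [1.3 -2.7 1]. Elementwise product with the kernel and sum: -2.7·-1 + 1·0.5.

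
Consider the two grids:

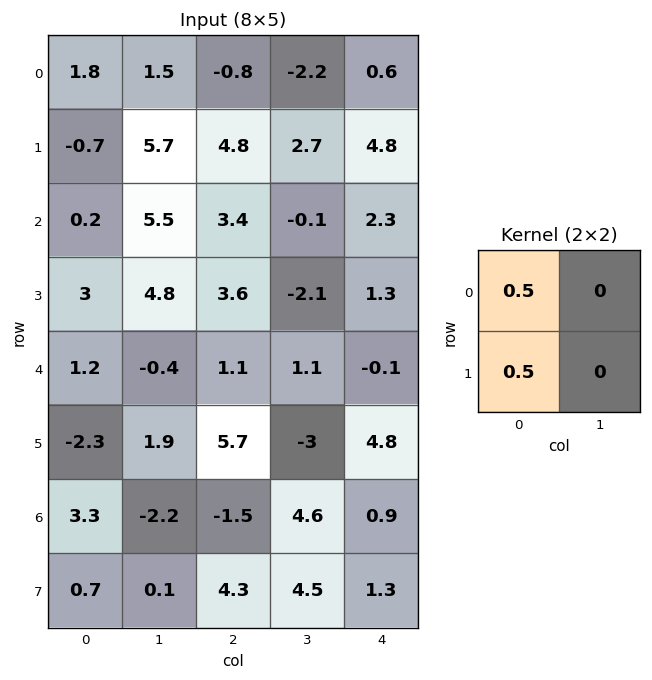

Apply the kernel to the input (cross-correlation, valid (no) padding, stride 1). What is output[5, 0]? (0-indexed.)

The receptive field on the input at this output position is [-2.3 1.9 / 3.3 -2.2]. Elementwise product with the kernel and sum: -2.3·0.5 + 3.3·0.5.

0.5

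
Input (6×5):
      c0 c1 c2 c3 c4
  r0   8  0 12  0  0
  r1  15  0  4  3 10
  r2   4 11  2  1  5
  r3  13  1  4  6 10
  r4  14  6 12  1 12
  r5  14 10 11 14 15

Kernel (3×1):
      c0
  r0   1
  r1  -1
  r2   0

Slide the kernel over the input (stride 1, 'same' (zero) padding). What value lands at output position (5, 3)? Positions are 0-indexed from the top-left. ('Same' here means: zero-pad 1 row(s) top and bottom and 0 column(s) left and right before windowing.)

-13

The receptive field on the zero-padded input at this output position is [1 / 14 / 0]. Elementwise product with the kernel and sum: 1·1 + 14·-1.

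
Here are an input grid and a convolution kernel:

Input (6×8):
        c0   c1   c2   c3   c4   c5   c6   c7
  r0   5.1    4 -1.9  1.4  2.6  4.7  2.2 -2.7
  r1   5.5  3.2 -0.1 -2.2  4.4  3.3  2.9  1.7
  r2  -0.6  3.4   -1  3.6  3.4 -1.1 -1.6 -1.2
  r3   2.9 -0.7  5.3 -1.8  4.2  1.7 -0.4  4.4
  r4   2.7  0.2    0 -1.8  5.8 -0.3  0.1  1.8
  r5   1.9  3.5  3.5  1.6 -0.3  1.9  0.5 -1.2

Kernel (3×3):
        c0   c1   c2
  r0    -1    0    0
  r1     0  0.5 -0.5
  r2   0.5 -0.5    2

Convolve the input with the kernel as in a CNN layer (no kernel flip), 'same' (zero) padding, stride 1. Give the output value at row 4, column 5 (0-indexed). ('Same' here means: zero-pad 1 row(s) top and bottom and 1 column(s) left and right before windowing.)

The receptive field on the zero-padded input at this output position is [4.2 1.7 -0.4 / 5.8 -0.3 0.1 / -0.3 1.9 0.5]. Elementwise product with the kernel and sum: 4.2·-1 + -0.3·0.5 + 0.1·-0.5 + -0.3·0.5 + 1.9·-0.5 + 0.5·2.

-4.5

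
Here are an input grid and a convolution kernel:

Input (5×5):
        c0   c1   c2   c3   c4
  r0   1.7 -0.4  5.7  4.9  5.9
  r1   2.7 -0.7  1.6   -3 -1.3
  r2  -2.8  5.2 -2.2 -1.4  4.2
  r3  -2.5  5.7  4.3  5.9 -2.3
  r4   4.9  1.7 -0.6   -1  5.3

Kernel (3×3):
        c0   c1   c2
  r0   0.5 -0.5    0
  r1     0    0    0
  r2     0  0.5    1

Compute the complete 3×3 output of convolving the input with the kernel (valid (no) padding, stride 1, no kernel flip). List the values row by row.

Output[0,0]: The receptive field on the input at this output position is [1.7 -0.4 5.7 / 2.7 -0.7 1.6 / -2.8 5.2 -2.2]. Elementwise product with the kernel and sum: 1.7·0.5 + -0.4·-0.5 + 5.2·0.5 + -2.2·1.
Output[0,1]: The receptive field on the input at this output position is [-0.4 5.7 4.9 / -0.7 1.6 -3 / 5.2 -2.2 -1.4]. Elementwise product with the kernel and sum: -0.4·0.5 + 5.7·-0.5 + -2.2·0.5 + -1.4·1.

1.45 -5.55 3.9
8.85 6.9 2.95
-3.75 2.4 4.4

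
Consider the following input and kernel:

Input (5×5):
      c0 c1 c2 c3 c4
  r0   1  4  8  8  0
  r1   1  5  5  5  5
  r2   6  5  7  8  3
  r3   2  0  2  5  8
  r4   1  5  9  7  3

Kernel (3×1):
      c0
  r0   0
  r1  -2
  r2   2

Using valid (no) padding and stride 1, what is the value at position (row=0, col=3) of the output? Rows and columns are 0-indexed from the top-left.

6

The receptive field on the input at this output position is [8 / 5 / 8]. Elementwise product with the kernel and sum: 5·-2 + 8·2.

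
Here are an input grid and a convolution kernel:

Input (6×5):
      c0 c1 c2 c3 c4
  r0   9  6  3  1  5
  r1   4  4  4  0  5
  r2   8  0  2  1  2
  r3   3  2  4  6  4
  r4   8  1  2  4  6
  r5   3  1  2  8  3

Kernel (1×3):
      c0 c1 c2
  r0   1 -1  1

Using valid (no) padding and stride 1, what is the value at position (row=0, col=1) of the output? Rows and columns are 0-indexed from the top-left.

The receptive field on the input at this output position is [6 3 1]. Elementwise product with the kernel and sum: 6·1 + 3·-1 + 1·1.

4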